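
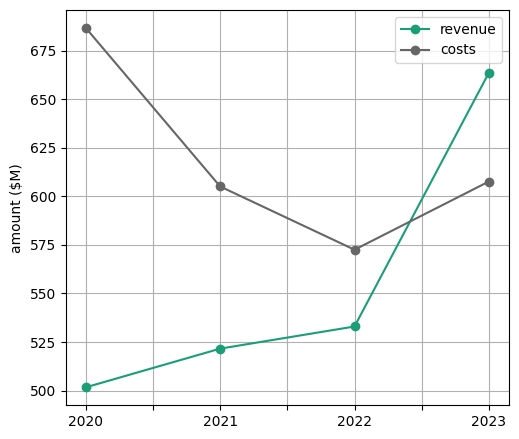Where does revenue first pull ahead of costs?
2022: revenue ≈ 540 vs costs ≈ 580 (not yet); 2023: revenue ≈ 660 vs costs ≈ 600 (first crossover).

2023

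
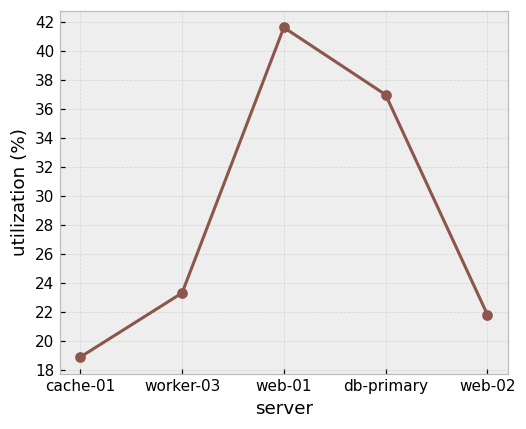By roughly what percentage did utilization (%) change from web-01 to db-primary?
web-01 ≈ 42, db-primary ≈ 36; (36 − 42) / 42 ≈ -14.3%.

≈ -14.3%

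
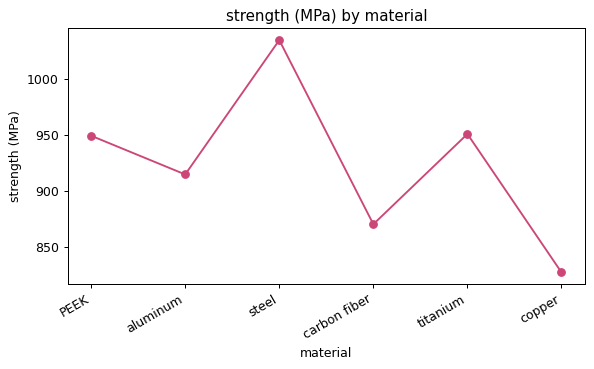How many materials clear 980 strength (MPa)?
Above 980: steel.

1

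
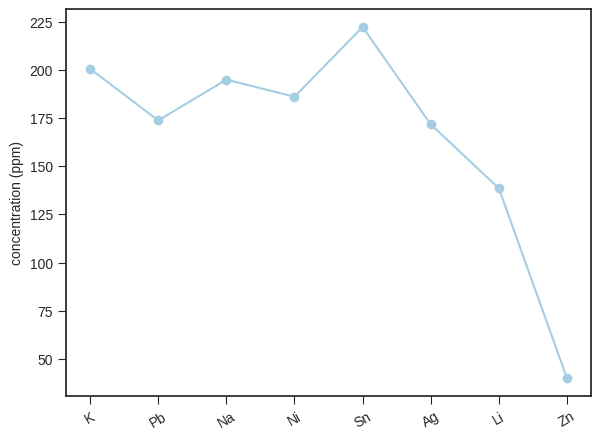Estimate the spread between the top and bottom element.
≈ 180

Max Sn ≈ 220, min Zn ≈ 40; range ≈ 180.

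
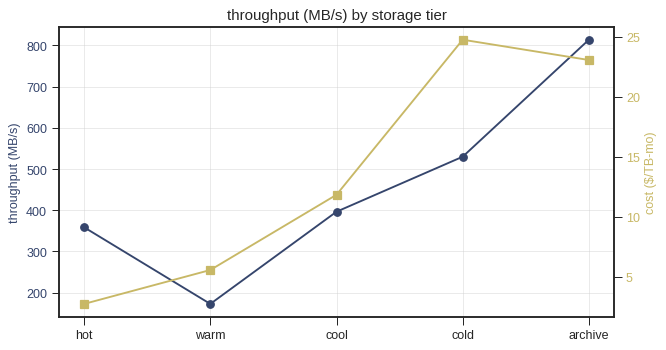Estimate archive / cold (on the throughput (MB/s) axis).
archive ≈ 800, cold ≈ 500; 800/500 ≈ 1.6.

≈ 1.6×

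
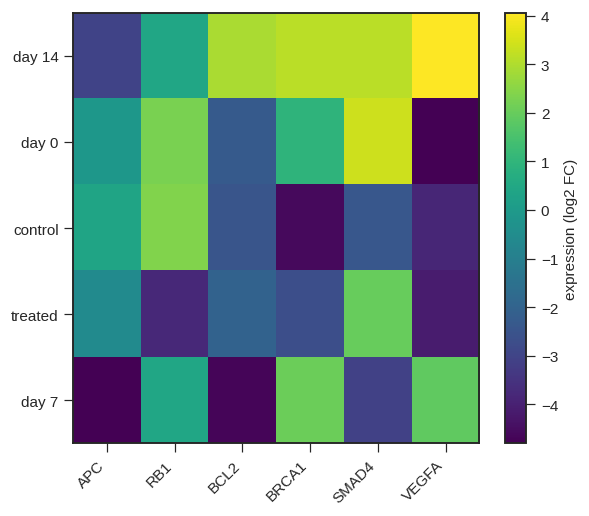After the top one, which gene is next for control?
Top 3 for control: RB1 ≈ 2, APC ≈ 0, SMAD4 ≈ -2.

APC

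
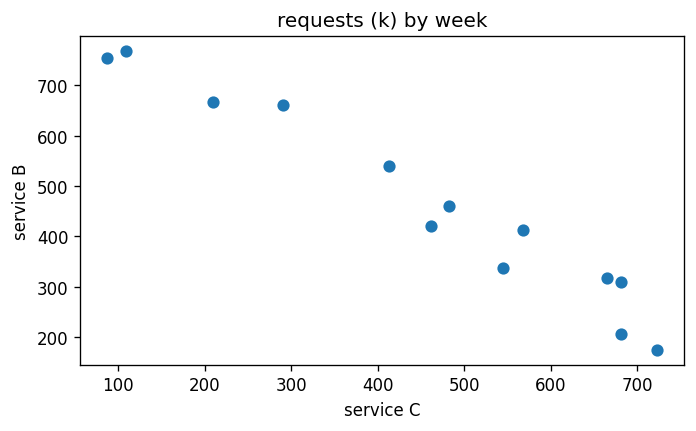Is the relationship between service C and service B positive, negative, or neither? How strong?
Points are negatively correlated; strong (|r| ≈ 1.0).

negative, strong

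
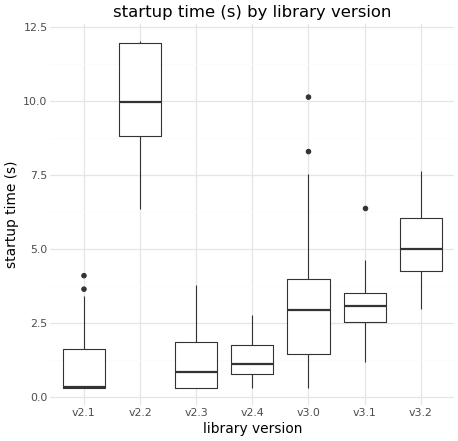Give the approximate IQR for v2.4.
≈ 1

Q3 ≈ 2, Q1 ≈ 1; IQR ≈ 1.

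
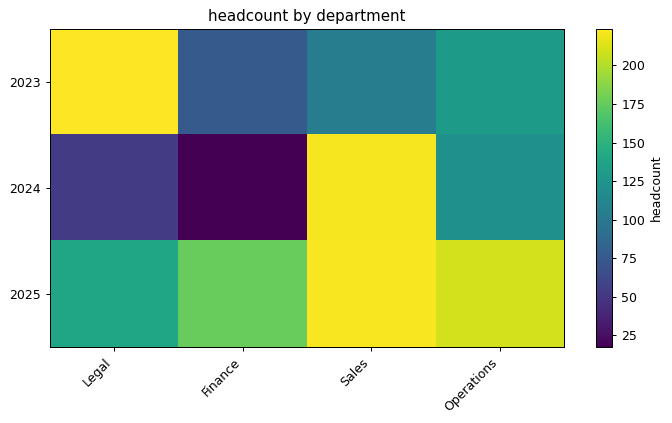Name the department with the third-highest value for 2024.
Legal

Top 4 for 2024: Sales ≈ 220, Operations ≈ 120, Legal ≈ 60, Finance ≈ 20.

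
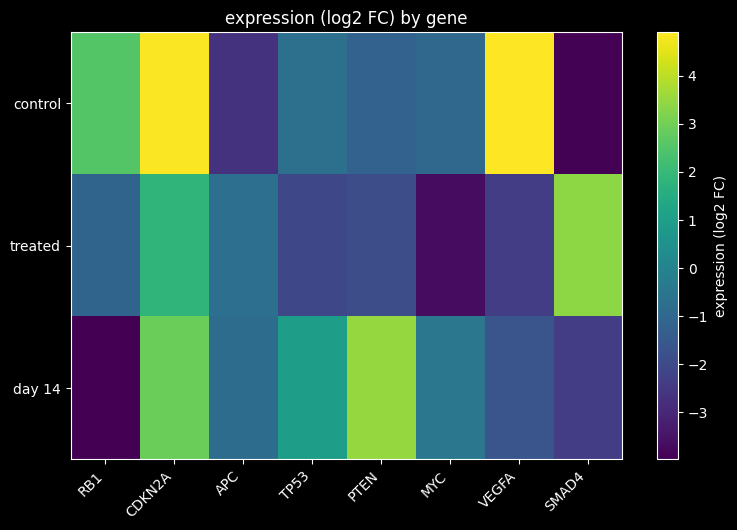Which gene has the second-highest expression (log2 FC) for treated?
CDKN2A

Top 3 for treated: SMAD4 ≈ 3, CDKN2A ≈ 2, APC ≈ -1.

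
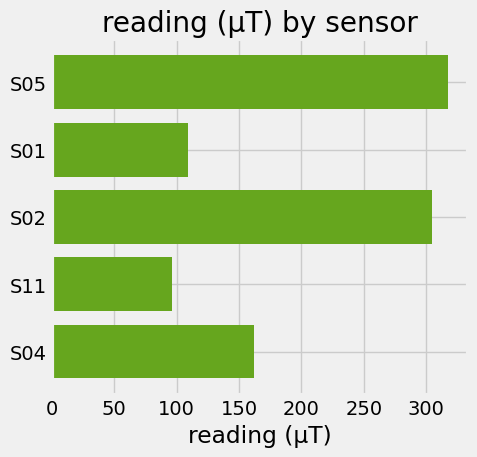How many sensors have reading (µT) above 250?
2

Above 250: S05, S02.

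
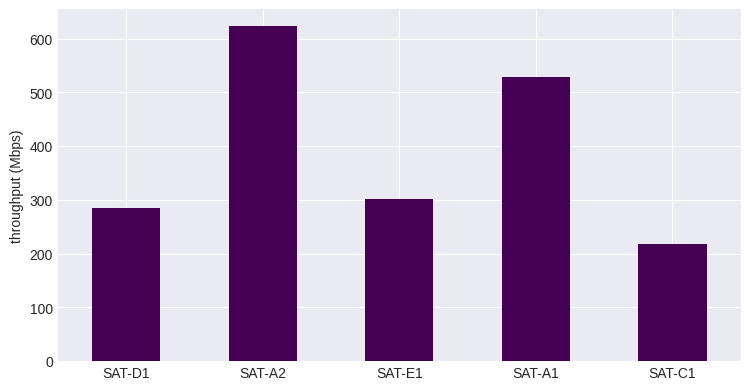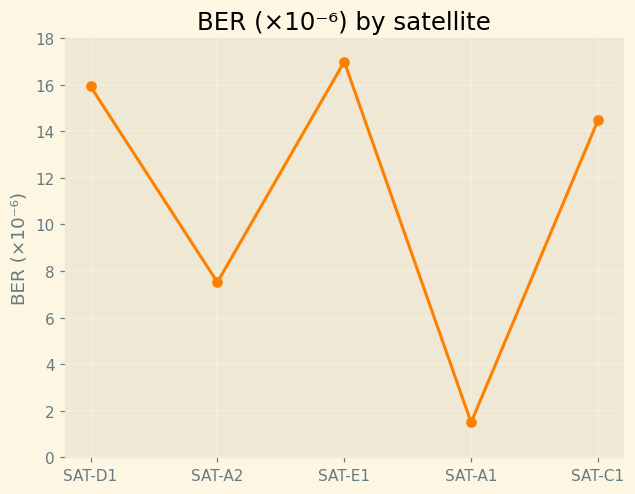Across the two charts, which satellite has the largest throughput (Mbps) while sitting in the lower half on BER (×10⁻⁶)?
SAT-A2

Chart 2 median BER (×10⁻⁶) ≈ 14; below-median satellites: SAT-A2, SAT-A1. Among those, SAT-A2 has the highest throughput (Mbps) (≈ 600).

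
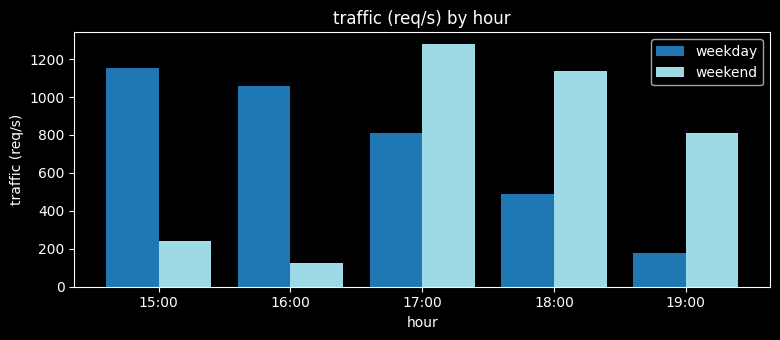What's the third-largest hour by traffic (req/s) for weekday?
Top 4 for weekday: 15:00 ≈ 1200, 16:00 ≈ 1000, 17:00 ≈ 800, 18:00 ≈ 400.

17:00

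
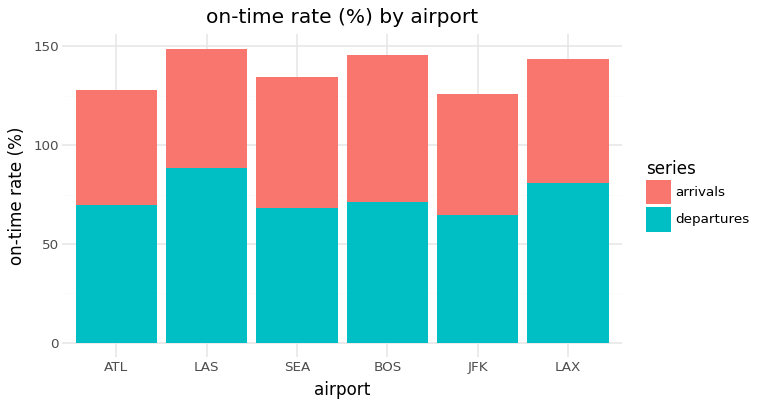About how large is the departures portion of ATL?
≈ 60

departures top ≈ 60, bottom ≈ 0; segment ≈ 60.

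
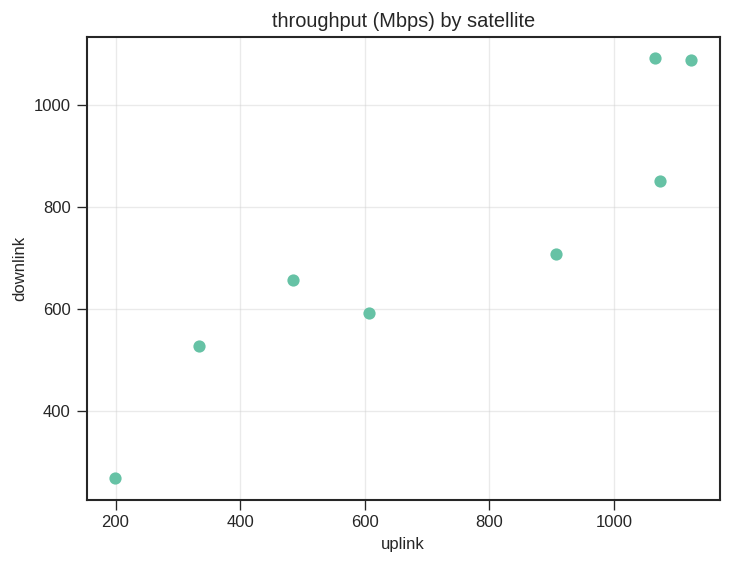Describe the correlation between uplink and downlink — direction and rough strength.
positive, strong

Points are positively correlated; strong (|r| ≈ 0.9).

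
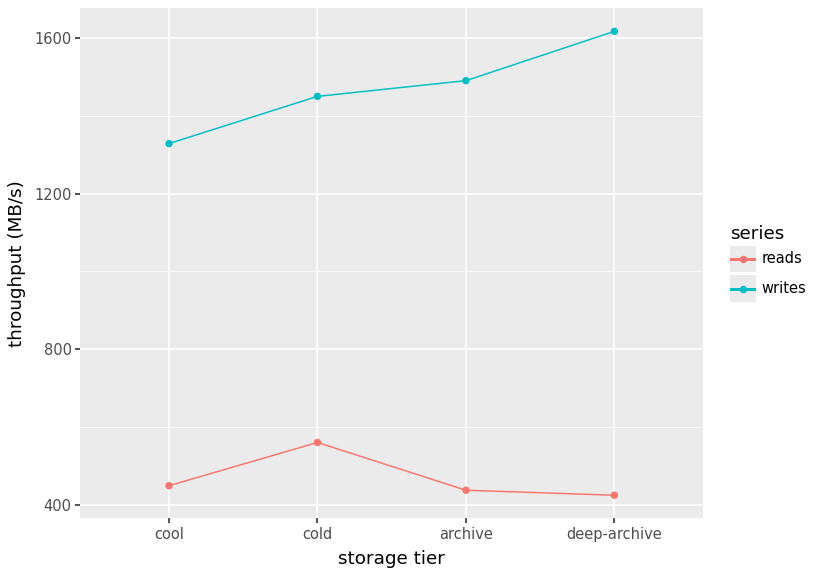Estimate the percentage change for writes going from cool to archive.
≈ +15.4%

cool ≈ 1300, archive ≈ 1500; (1500 − 1300) / 1300 ≈ +15.4%.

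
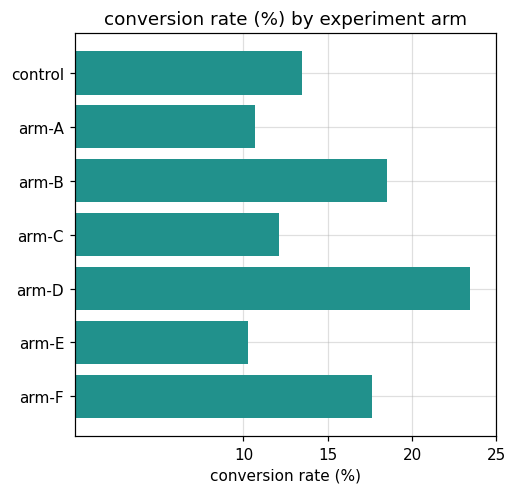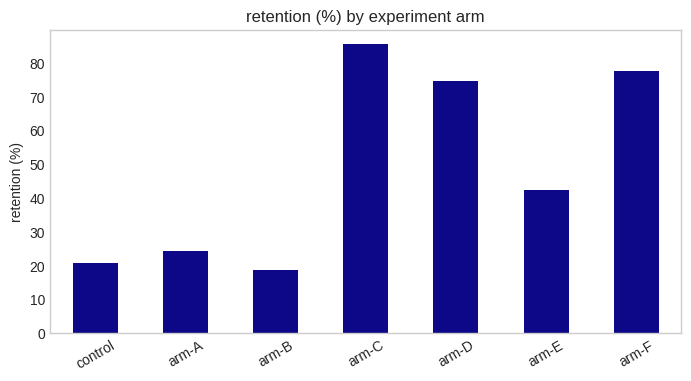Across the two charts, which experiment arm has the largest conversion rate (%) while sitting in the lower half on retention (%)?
Chart 2 median retention (%) ≈ 40; below-median experiment arms: control, arm-A, arm-B. Among those, arm-B has the highest conversion rate (%) (≈ 20).

arm-B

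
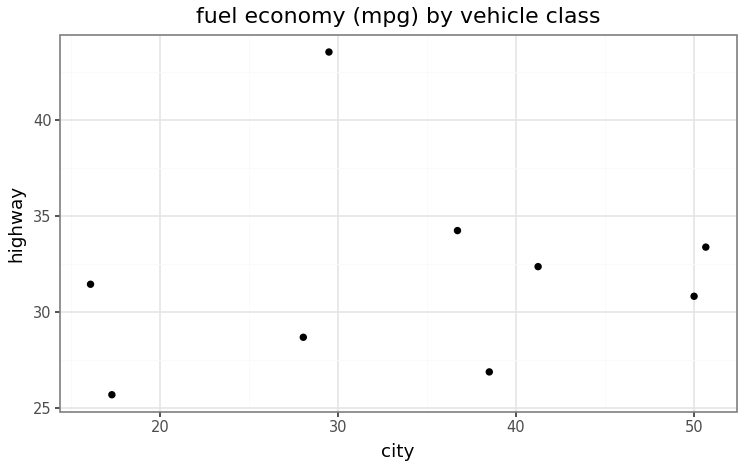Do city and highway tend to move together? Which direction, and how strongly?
no clear correlation

Points are roughly uncorrelated; weak (|r| ≈ 0.1).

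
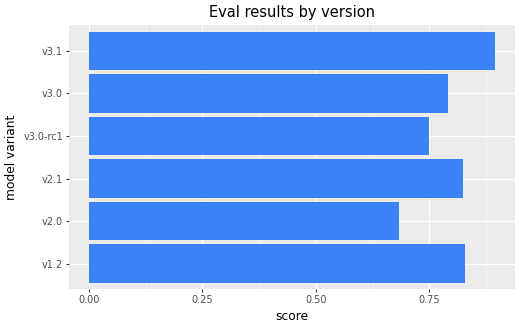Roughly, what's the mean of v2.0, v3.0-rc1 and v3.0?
≈ 0.73

(0.7 + 0.7 + 0.8) / 3 ≈ 0.73.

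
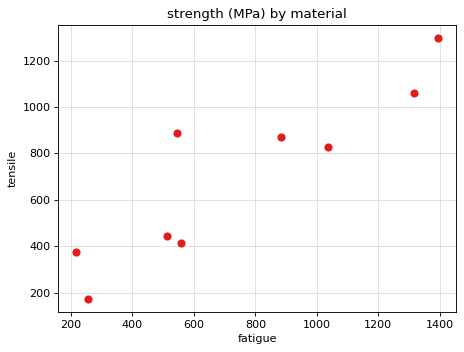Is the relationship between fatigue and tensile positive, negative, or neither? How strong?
Points are positively correlated; strong (|r| ≈ 0.9).

positive, strong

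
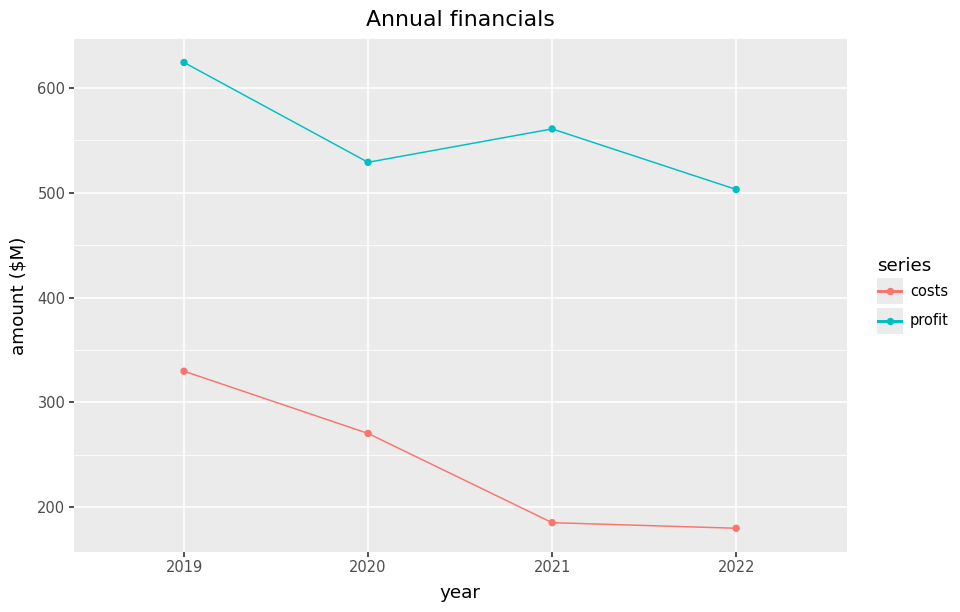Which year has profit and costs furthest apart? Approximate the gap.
2021: profit ≈ 550, costs ≈ 200 → gap ≈ 350. Next-largest (2022) is only ≈ 300.

2021, ≈ 350 $M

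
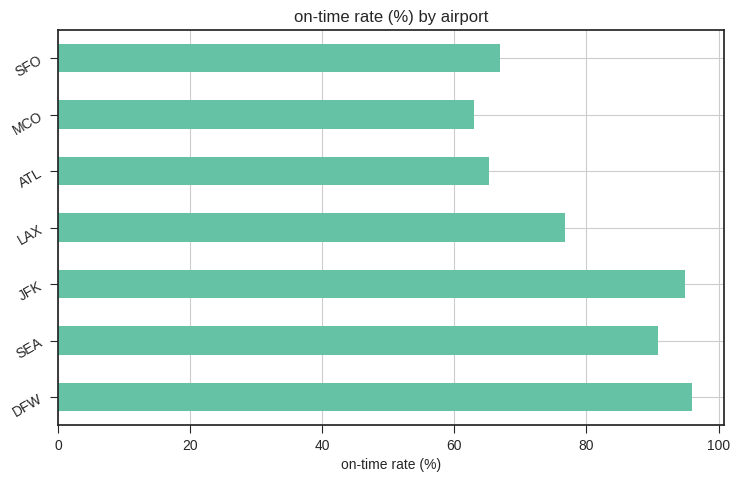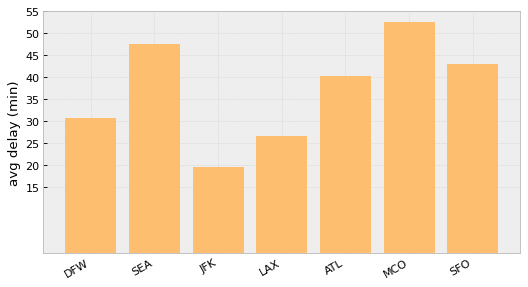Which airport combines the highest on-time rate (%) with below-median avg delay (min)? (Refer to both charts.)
Chart 2 median avg delay (min) ≈ 40; below-median airports: DFW, JFK, LAX. Among those, DFW has the highest on-time rate (%) (≈ 100).

DFW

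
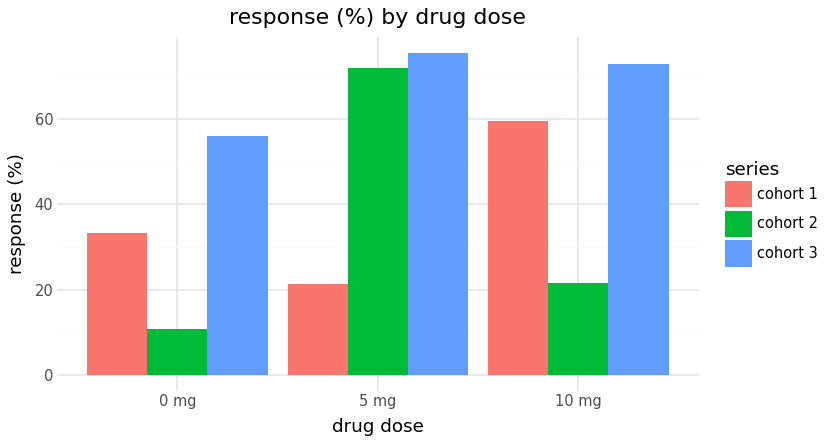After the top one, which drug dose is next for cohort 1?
Top 3 for cohort 1: 10 mg ≈ 60, 0 mg ≈ 30, 5 mg ≈ 20.

0 mg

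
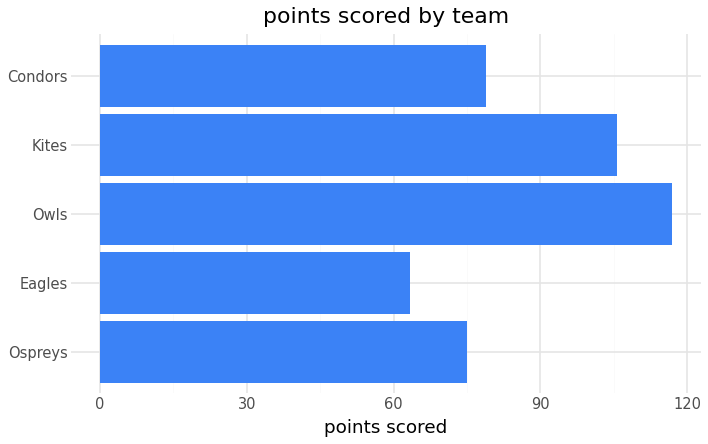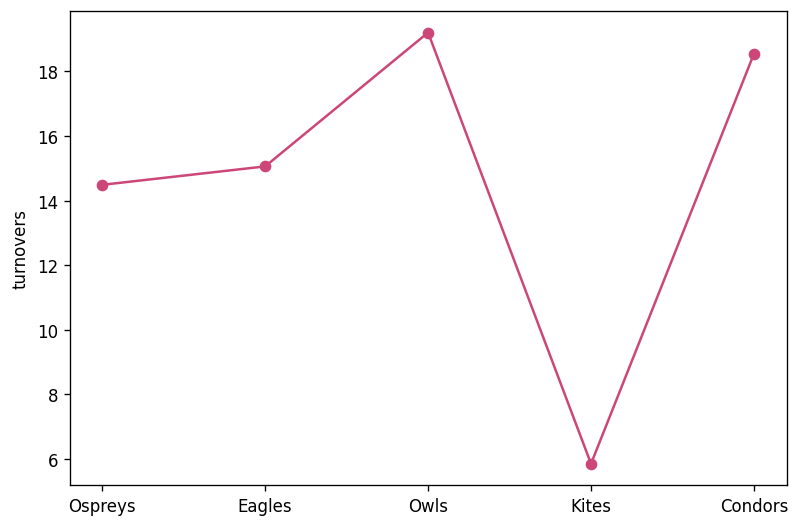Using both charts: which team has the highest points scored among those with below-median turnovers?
Kites

Chart 2 median turnovers ≈ 16; below-median teams: Ospreys, Kites. Among those, Kites has the highest points scored (≈ 100).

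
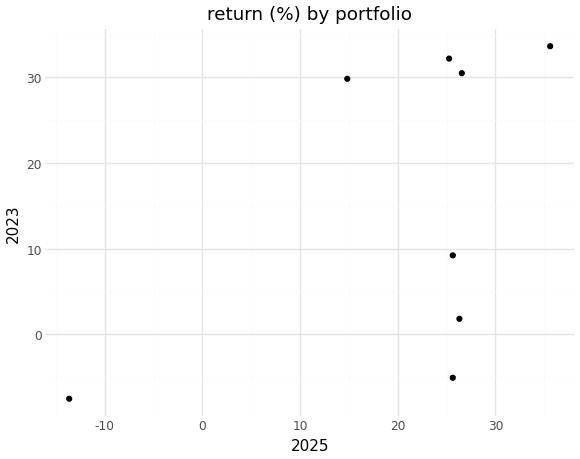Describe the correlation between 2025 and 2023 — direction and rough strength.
Points are positively correlated; moderate (|r| ≈ 0.5).

positive, moderate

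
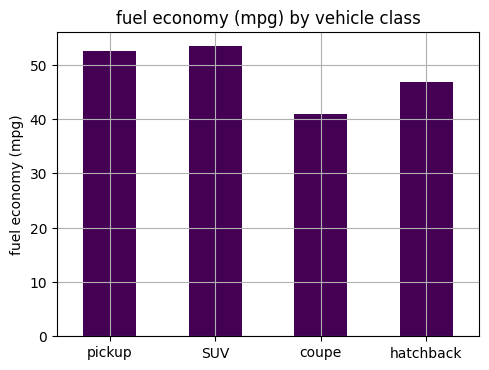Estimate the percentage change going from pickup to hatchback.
pickup ≈ 50, hatchback ≈ 45; (45 − 50) / 50 ≈ -10%.

≈ -10%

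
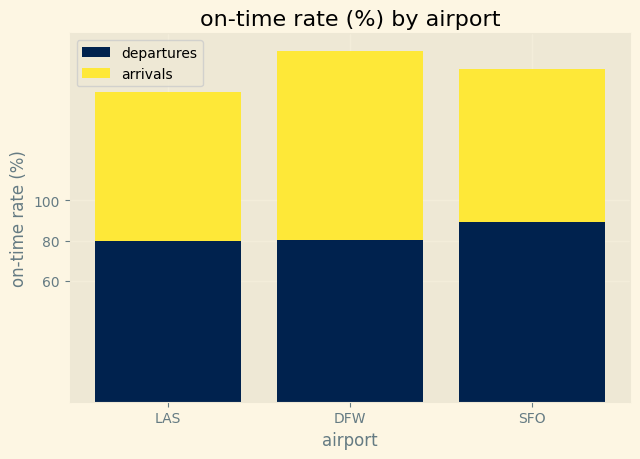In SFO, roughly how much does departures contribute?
departures top ≈ 80, bottom ≈ 0; segment ≈ 80.

≈ 80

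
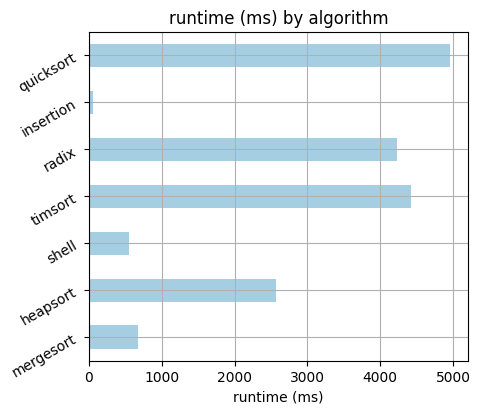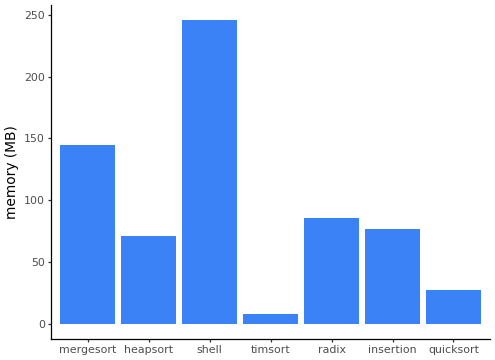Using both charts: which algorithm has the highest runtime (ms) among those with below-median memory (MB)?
Chart 2 median memory (MB) ≈ 75; below-median algorithms: heapsort, timsort, quicksort. Among those, quicksort has the highest runtime (ms) (≈ 5000).

quicksort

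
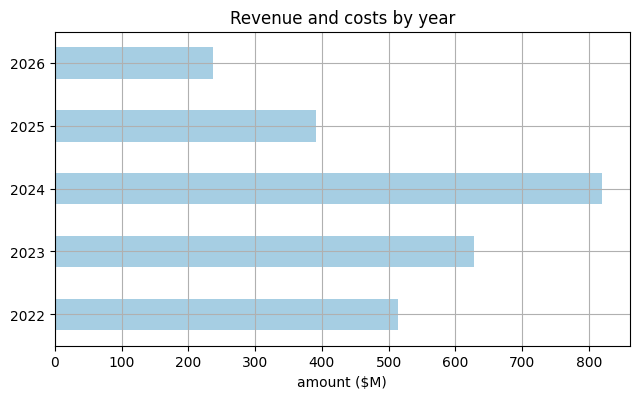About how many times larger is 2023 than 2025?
2023 ≈ 600, 2025 ≈ 400; 600/400 ≈ 1.5.

≈ 1.5×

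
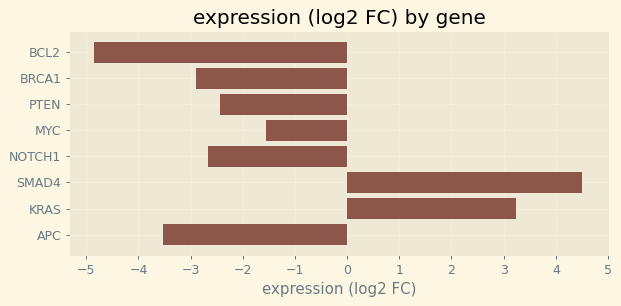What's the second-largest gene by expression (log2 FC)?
Top 3: SMAD4 ≈ 5, KRAS ≈ 3, MYC ≈ -2.

KRAS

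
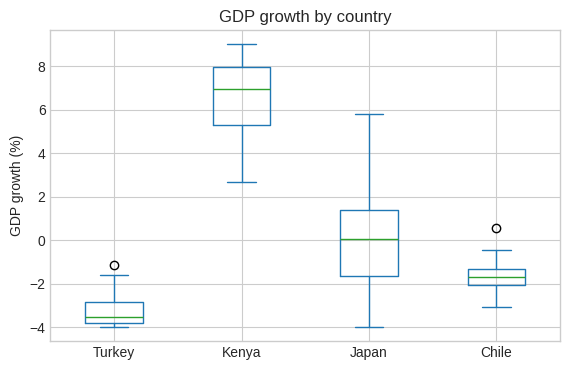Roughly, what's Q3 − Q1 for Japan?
Q3 ≈ 1, Q1 ≈ -2; IQR ≈ 3.

≈ 3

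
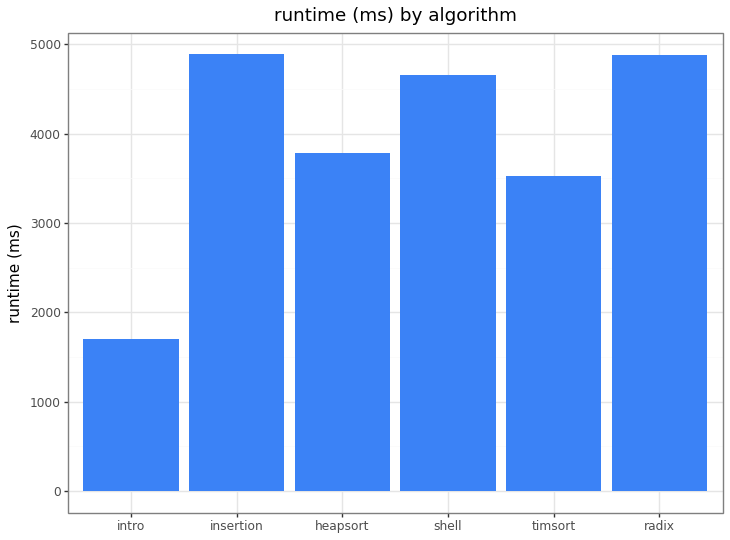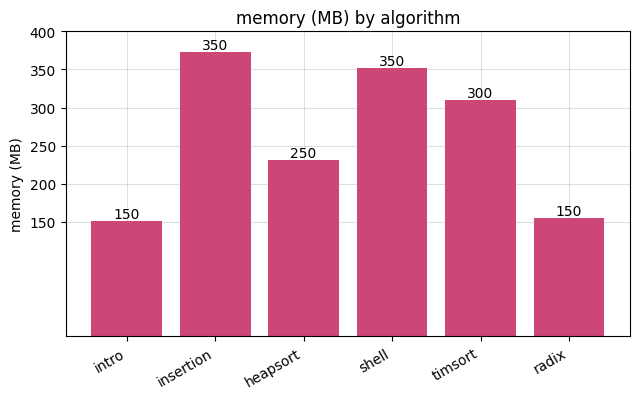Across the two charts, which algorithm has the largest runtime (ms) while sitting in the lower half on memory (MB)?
radix

Chart 2 median memory (MB) ≈ 250; below-median algorithms: intro, heapsort, radix. Among those, radix has the highest runtime (ms) (≈ 5000).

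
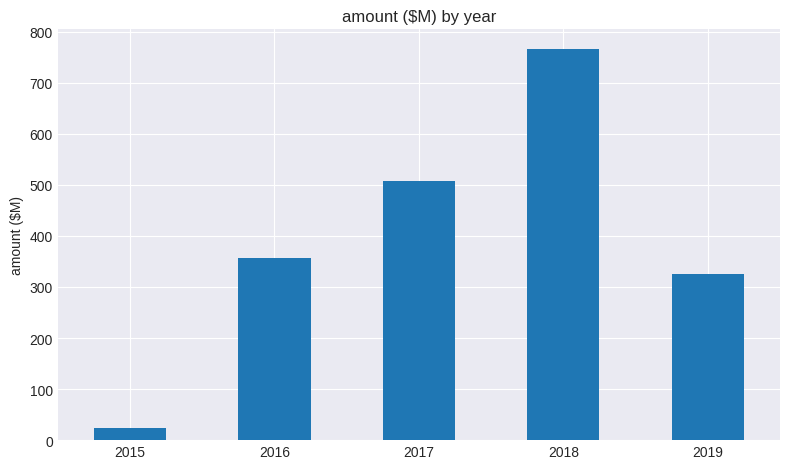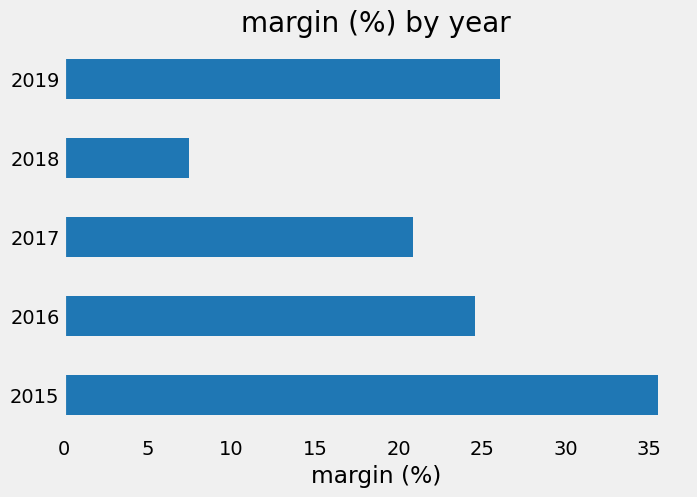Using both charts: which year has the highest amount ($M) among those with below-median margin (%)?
Chart 2 median margin (%) ≈ 25; below-median years: 2017, 2018. Among those, 2018 has the highest amount ($M) (≈ 800).

2018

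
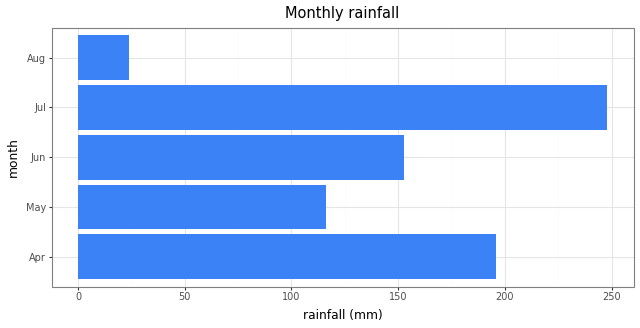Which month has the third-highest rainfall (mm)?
Top 4: Jul ≈ 250, Apr ≈ 200, Jun ≈ 150, May ≈ 125.

Jun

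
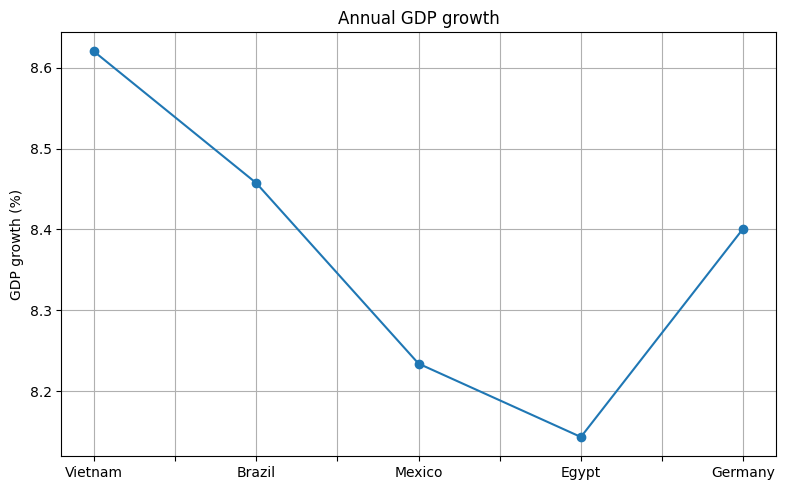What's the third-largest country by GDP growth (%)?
Top 4: Vietnam ≈ 8.60, Brazil ≈ 8.45, Germany ≈ 8.40, Mexico ≈ 8.25.

Germany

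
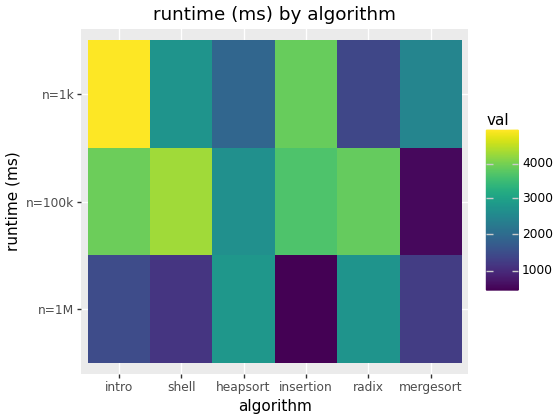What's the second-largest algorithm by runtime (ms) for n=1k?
insertion

Top 3 for n=1k: intro ≈ 5000, insertion ≈ 4000, shell ≈ 3000.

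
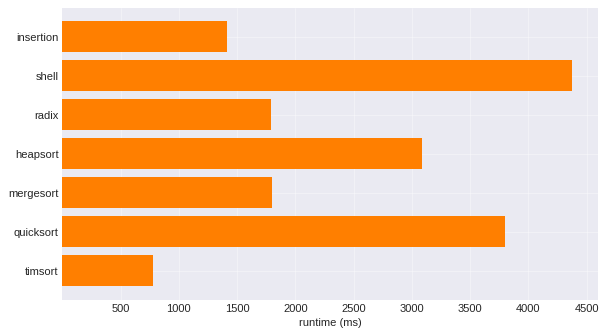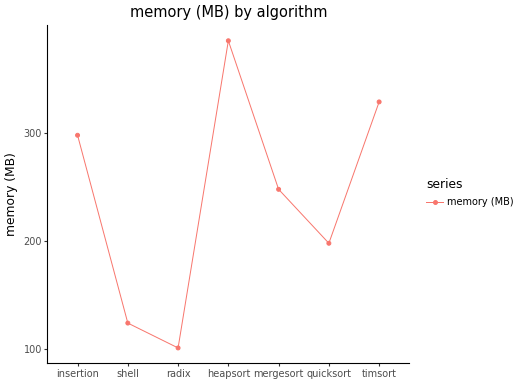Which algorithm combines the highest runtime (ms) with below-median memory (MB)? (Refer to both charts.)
shell

Chart 2 median memory (MB) ≈ 250; below-median algorithms: shell, radix, quicksort. Among those, shell has the highest runtime (ms) (≈ 4500).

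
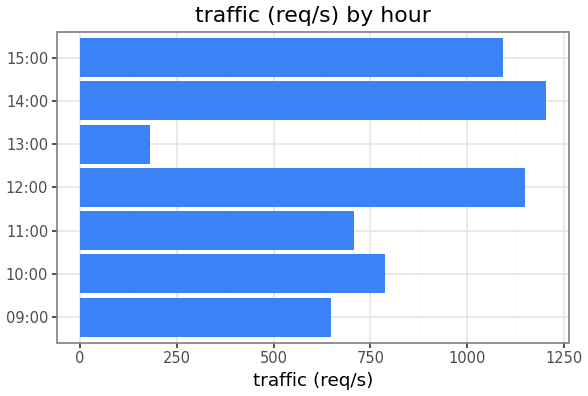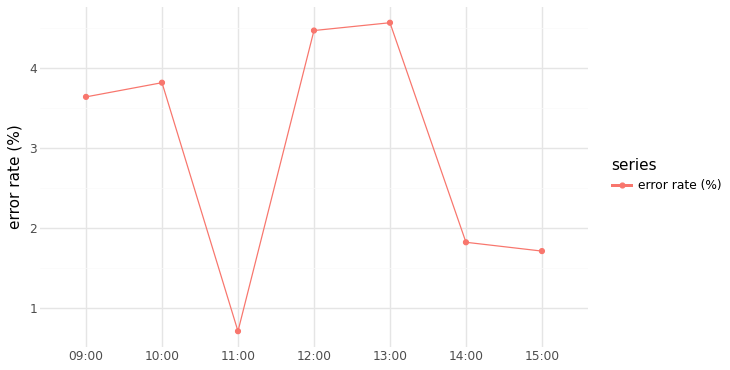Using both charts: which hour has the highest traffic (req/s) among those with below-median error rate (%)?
Chart 2 median error rate (%) ≈ 3.5; below-median hours: 11:00, 14:00, 15:00. Among those, 14:00 has the highest traffic (req/s) (≈ 1200).

14:00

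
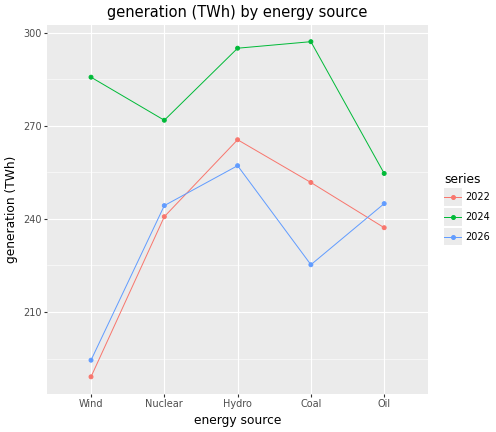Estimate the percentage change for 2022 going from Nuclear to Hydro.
≈ +12.5%

Nuclear ≈ 240, Hydro ≈ 270; (270 − 240) / 240 ≈ +12.5%.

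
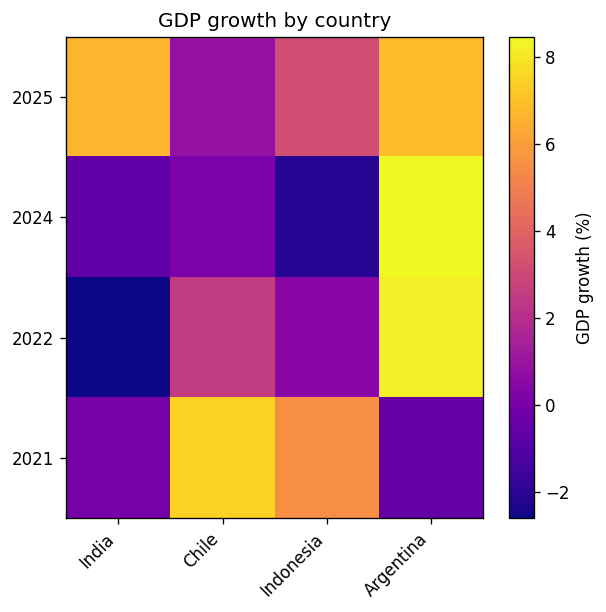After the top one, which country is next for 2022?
Chile

Top 3 for 2022: Argentina ≈ 8, Chile ≈ 3, Indonesia ≈ 0.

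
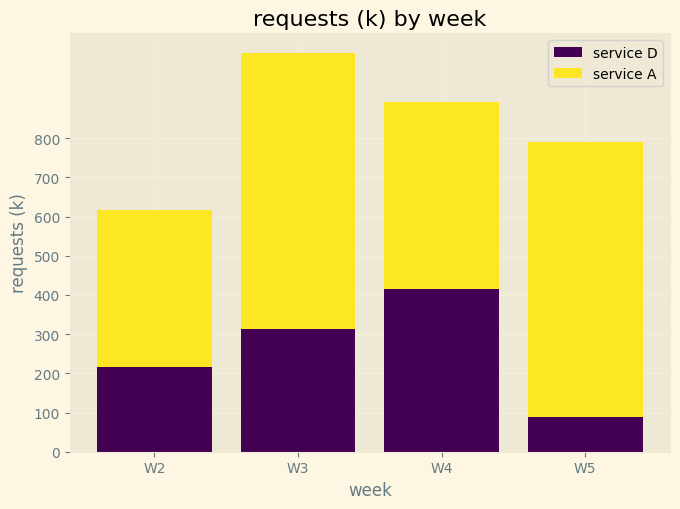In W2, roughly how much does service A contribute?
≈ 400

service A top ≈ 600, bottom ≈ 200; segment ≈ 400.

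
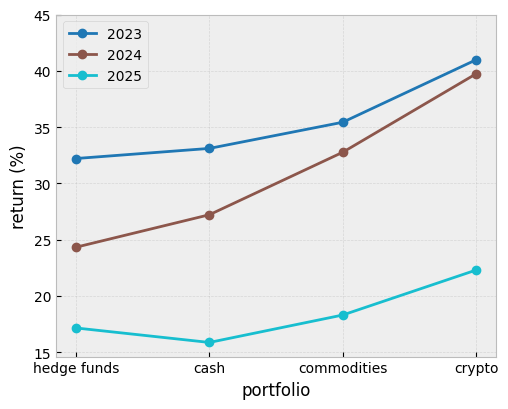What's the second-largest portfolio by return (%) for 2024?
Top 3 for 2024: crypto ≈ 40, commodities ≈ 35, cash ≈ 25.

commodities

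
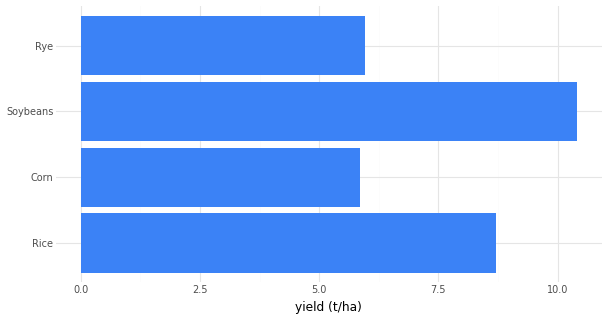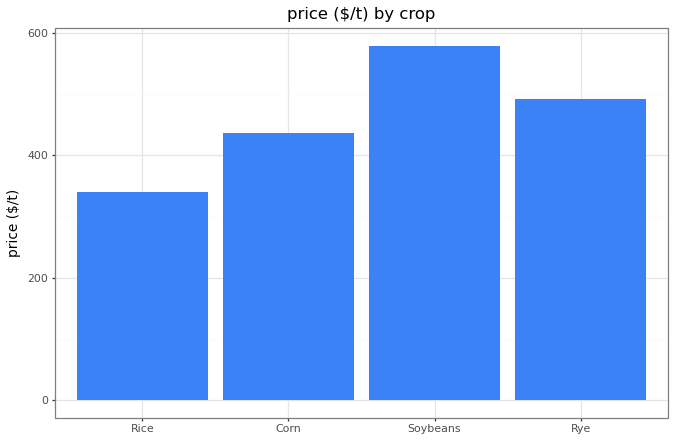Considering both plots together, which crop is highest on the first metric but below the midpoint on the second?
Rice

Chart 2 median price ($/t) ≈ 500; below-median crops: Rice, Corn. Among those, Rice has the highest yield (t/ha) (≈ 9).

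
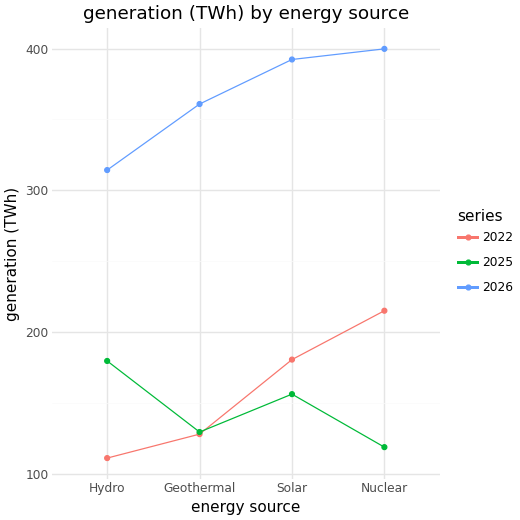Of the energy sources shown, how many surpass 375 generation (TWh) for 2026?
Above 375: Solar, Nuclear.

2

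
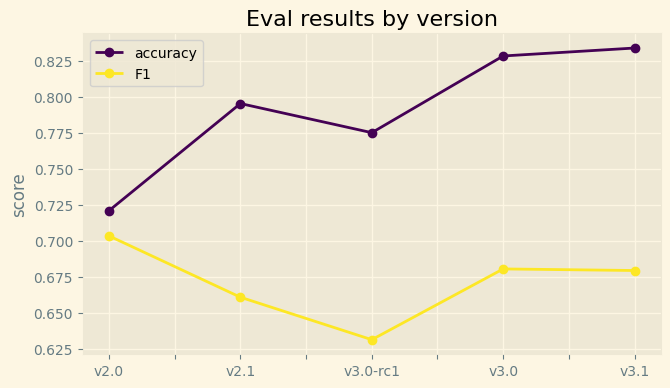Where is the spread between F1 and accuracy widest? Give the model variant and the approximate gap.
v3.1: F1 ≈ 0.68, accuracy ≈ 0.84 → gap ≈ 0.16. Next-largest (v3.0) is only ≈ 0.14.

v3.1, ≈ 0.16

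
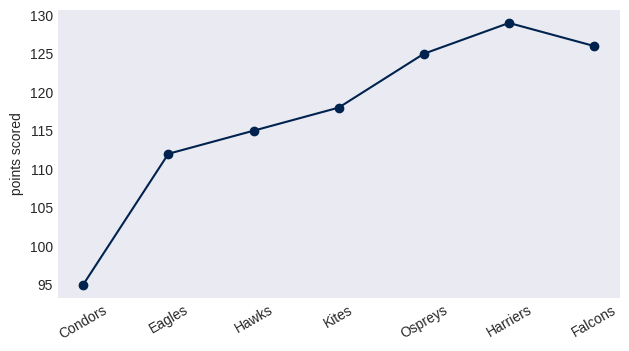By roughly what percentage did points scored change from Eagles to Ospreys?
≈ +13.6%

Eagles ≈ 110, Ospreys ≈ 125; (125 − 110) / 110 ≈ +13.6%.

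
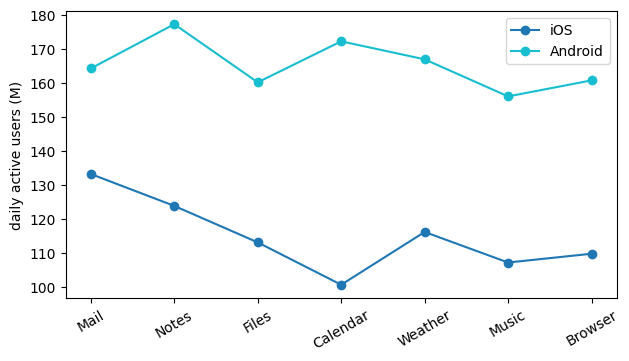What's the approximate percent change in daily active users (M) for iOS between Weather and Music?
Weather ≈ 120, Music ≈ 110; (110 − 120) / 120 ≈ -8.3%.

≈ -8.3%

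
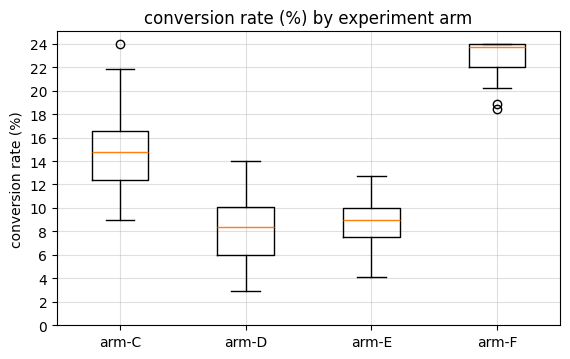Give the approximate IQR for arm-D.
Q3 ≈ 10, Q1 ≈ 6; IQR ≈ 4.

≈ 4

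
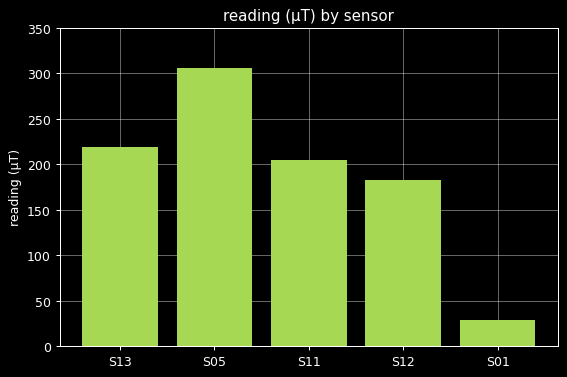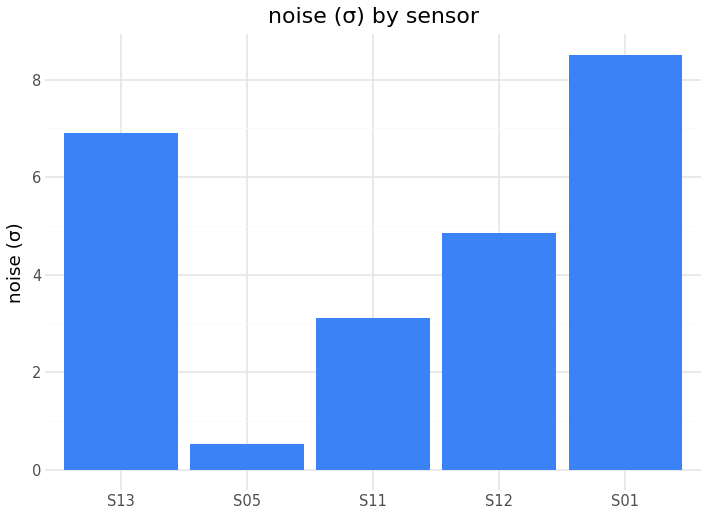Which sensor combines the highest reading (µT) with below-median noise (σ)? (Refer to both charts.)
Chart 2 median noise (σ) ≈ 5; below-median sensors: S05, S11. Among those, S05 has the highest reading (µT) (≈ 300).

S05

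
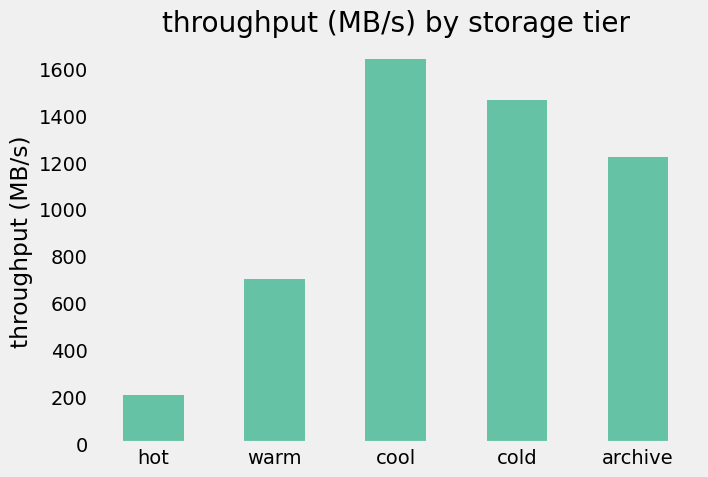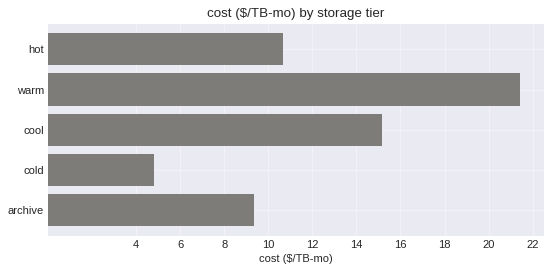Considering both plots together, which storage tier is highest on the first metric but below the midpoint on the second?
cold

Chart 2 median cost ($/TB-mo) ≈ 10; below-median storage tiers: cold, archive. Among those, cold has the highest throughput (MB/s) (≈ 1400).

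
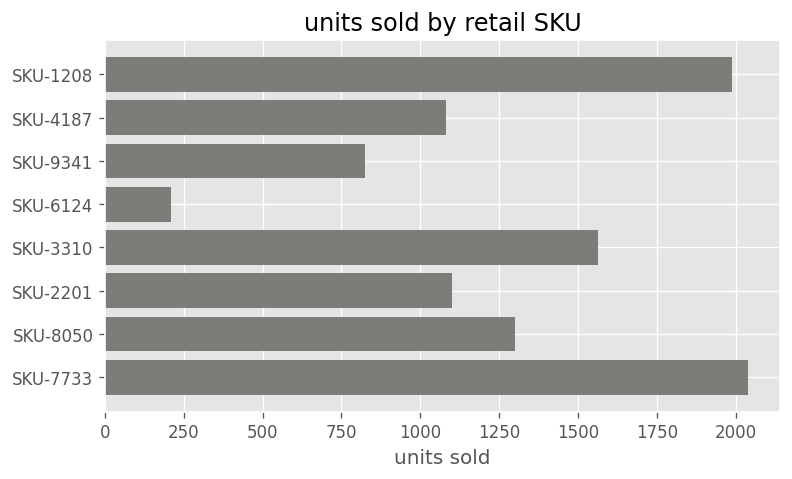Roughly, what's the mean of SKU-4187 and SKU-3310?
(1000 + 1600) / 2 ≈ 1300.

≈ 1300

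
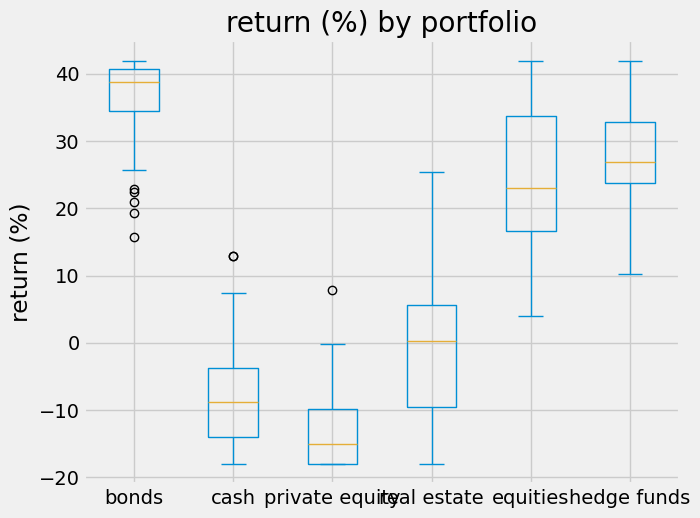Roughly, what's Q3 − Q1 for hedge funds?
Q3 ≈ 35, Q1 ≈ 25; IQR ≈ 10.

≈ 10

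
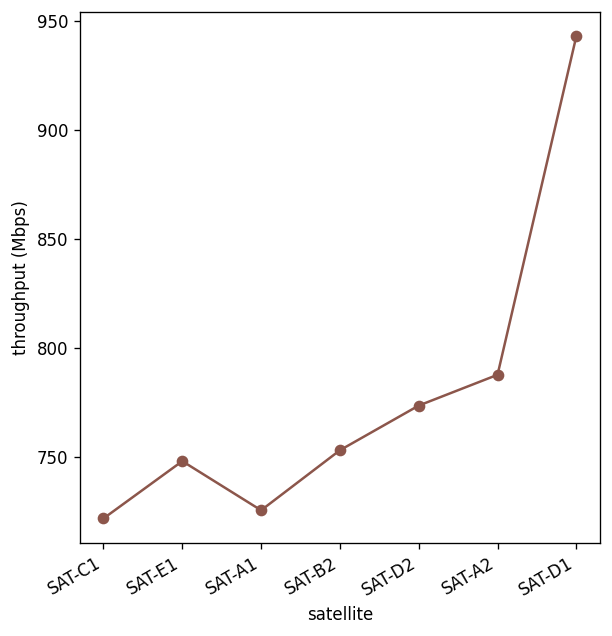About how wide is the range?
≈ 220

Max SAT-D1 ≈ 940, min SAT-C1 ≈ 720; range ≈ 220.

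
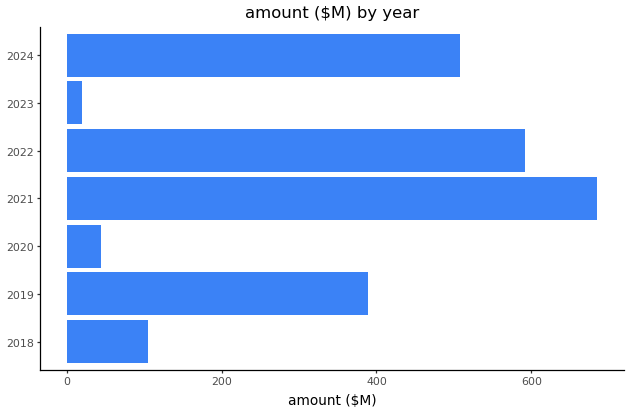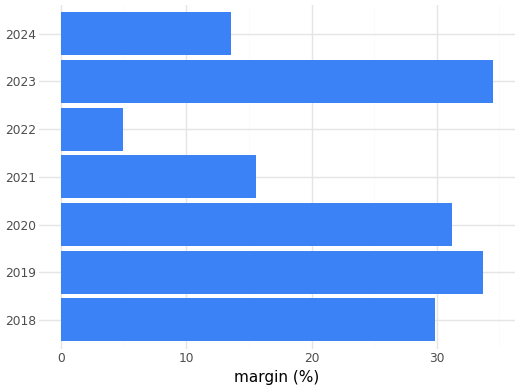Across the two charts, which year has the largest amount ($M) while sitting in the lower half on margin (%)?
2021

Chart 2 median margin (%) ≈ 30; below-median years: 2021, 2022, 2024. Among those, 2021 has the highest amount ($M) (≈ 700).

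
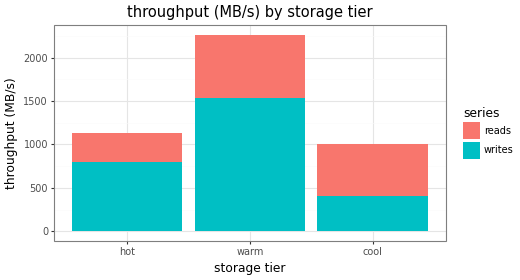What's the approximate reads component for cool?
reads top ≈ 1000, bottom ≈ 400; segment ≈ 600.

≈ 600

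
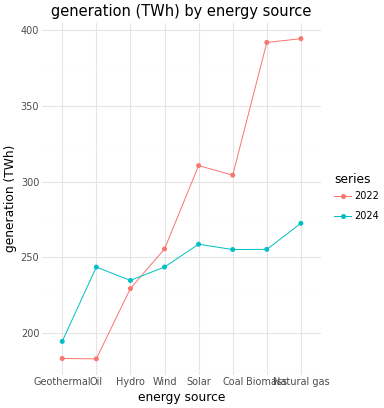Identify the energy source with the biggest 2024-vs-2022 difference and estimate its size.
Biomass: 2024 ≈ 260, 2022 ≈ 400 → gap ≈ 140. Next-largest (Natural gas) is only ≈ 120.

Biomass, ≈ 140 TWh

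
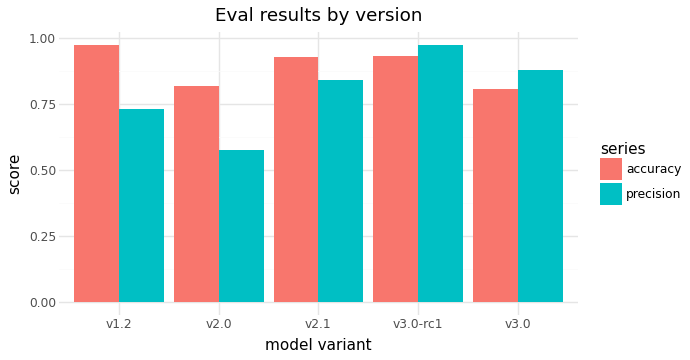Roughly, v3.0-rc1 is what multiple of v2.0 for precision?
v3.0-rc1 ≈ 1.0, v2.0 ≈ 0.6; 1.0/0.6 ≈ 1.67.

≈ 1.67×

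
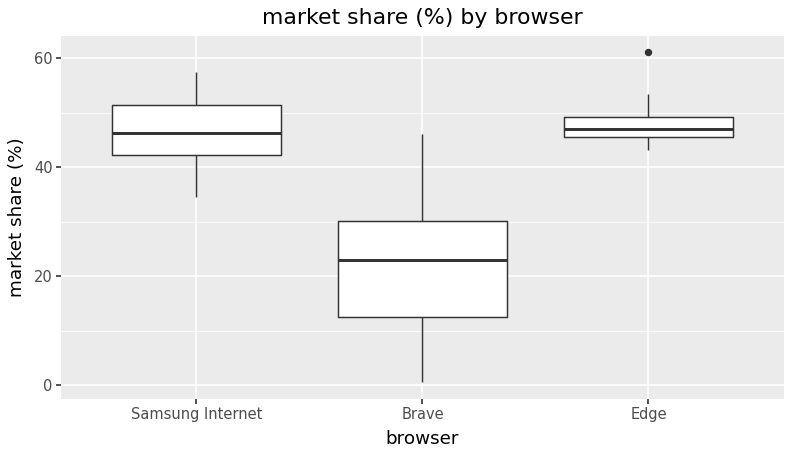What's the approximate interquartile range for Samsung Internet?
Q3 ≈ 50, Q1 ≈ 40; IQR ≈ 10.

≈ 10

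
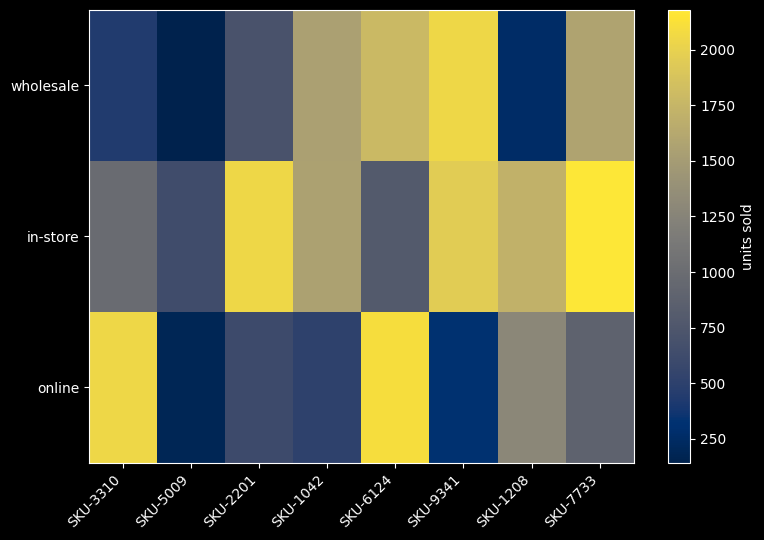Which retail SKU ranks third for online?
Top 4 for online: SKU-6124 ≈ 2200, SKU-3310 ≈ 2000, SKU-1208 ≈ 1200, SKU-7733 ≈ 800.

SKU-1208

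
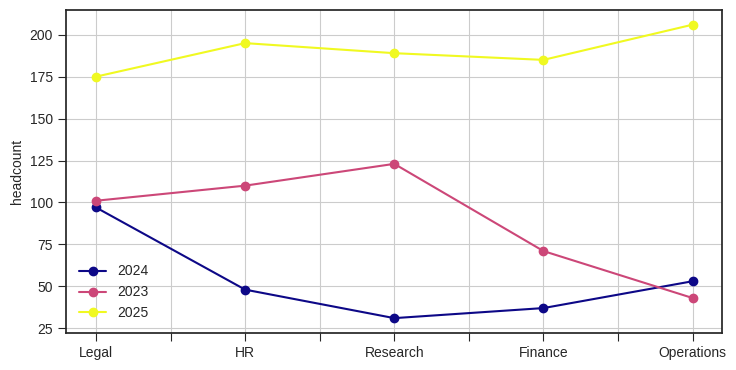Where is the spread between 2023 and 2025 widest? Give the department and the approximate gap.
Operations: 2023 ≈ 40, 2025 ≈ 200 → gap ≈ 160. Next-largest (Finance) is only ≈ 100.

Operations, ≈ 160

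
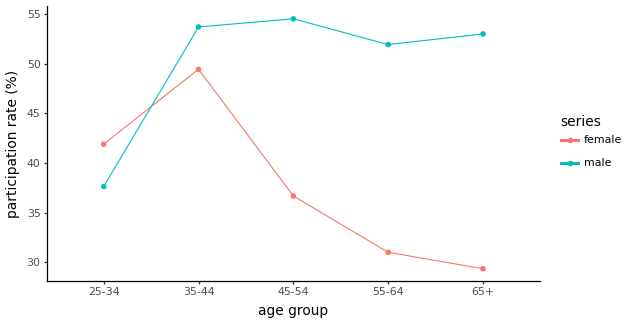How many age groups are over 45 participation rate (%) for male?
4

Above 45: 35-44, 45-54, 55-64, 65+.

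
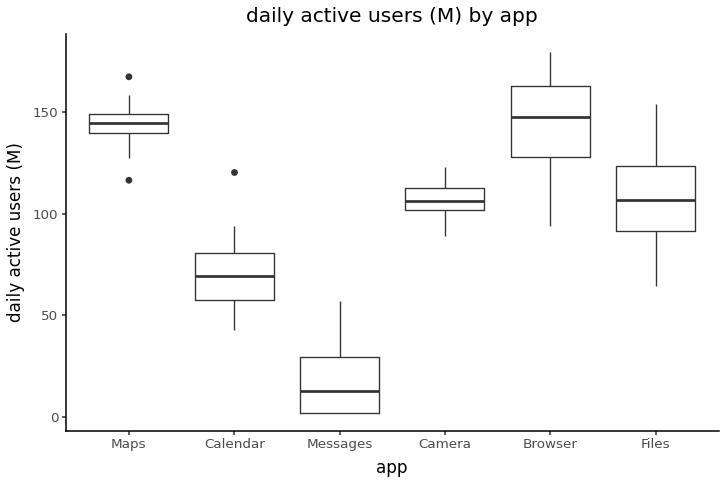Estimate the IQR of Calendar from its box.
≈ 20

Q3 ≈ 80, Q1 ≈ 60; IQR ≈ 20.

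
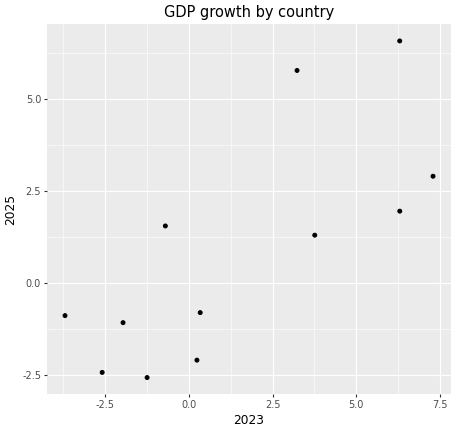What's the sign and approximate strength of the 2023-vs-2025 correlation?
Points are positively correlated; strong (|r| ≈ 0.8).

positive, strong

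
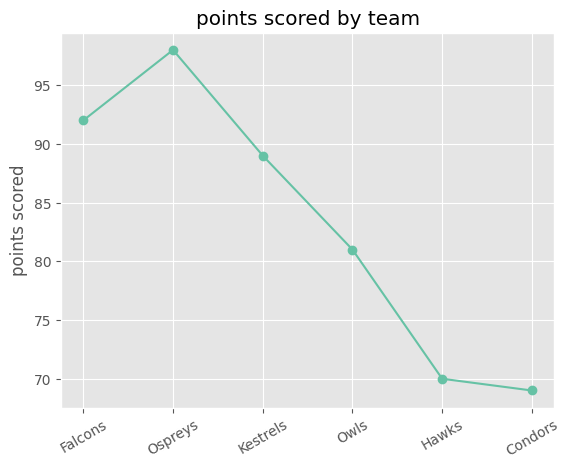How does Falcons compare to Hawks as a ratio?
≈ 1.29×

Falcons ≈ 90, Hawks ≈ 70; 90/70 ≈ 1.29.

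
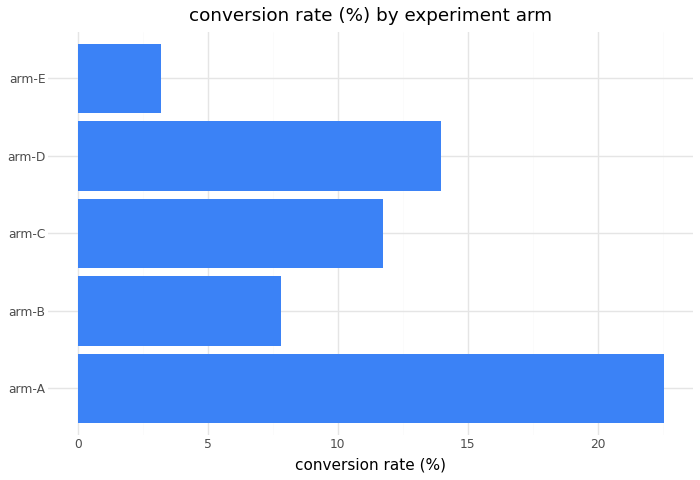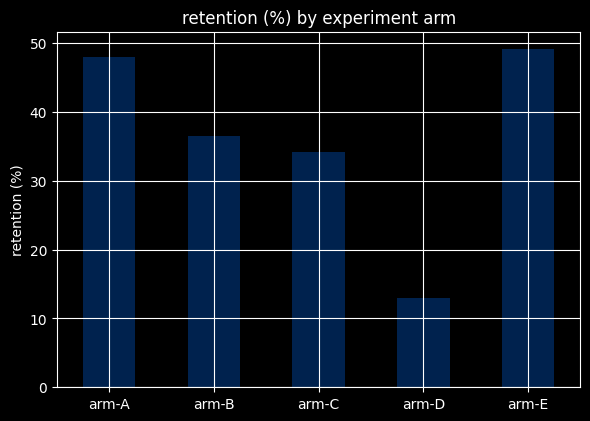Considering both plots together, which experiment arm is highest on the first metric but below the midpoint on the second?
arm-D

Chart 2 median retention (%) ≈ 35; below-median experiment arms: arm-C, arm-D. Among those, arm-D has the highest conversion rate (%) (≈ 15).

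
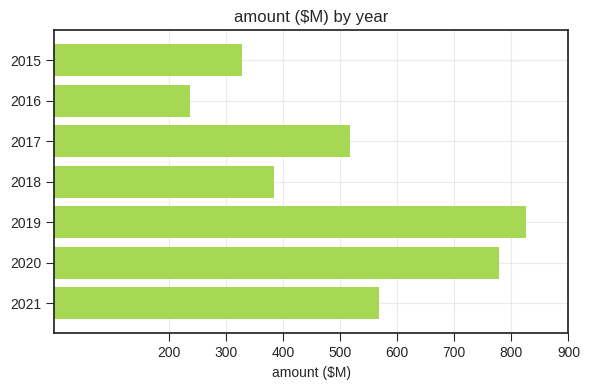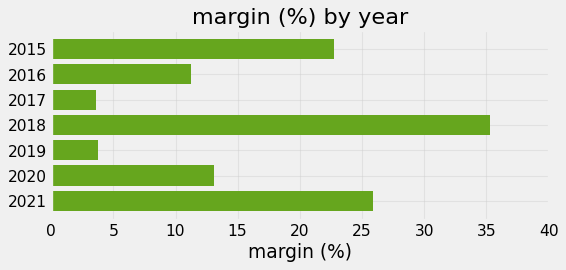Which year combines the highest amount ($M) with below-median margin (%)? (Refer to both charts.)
Chart 2 median margin (%) ≈ 15; below-median years: 2016, 2017, 2019. Among those, 2019 has the highest amount ($M) (≈ 800).

2019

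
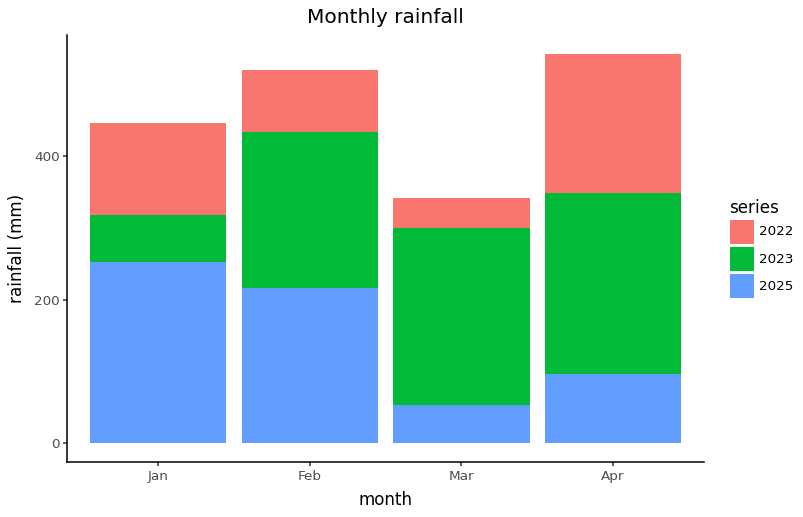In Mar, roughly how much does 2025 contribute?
≈ 50

2025 top ≈ 50, bottom ≈ 0; segment ≈ 50.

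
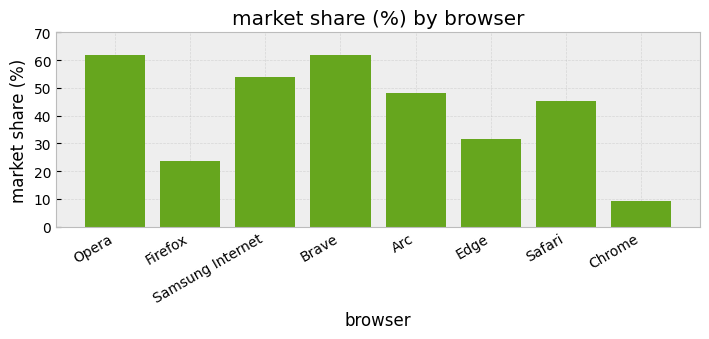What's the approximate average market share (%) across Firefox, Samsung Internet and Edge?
≈ 33

(20 + 50 + 30) / 3 ≈ 33.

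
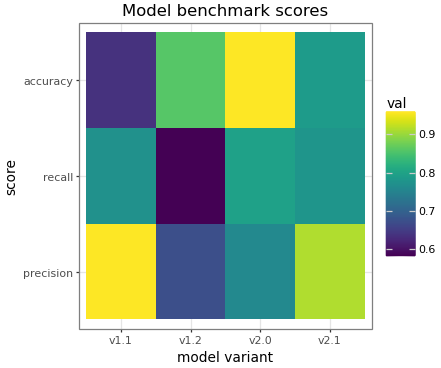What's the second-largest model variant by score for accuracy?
v1.2

Top 3 for accuracy: v2.0 ≈ 0.95, v1.2 ≈ 0.85, v2.1 ≈ 0.80.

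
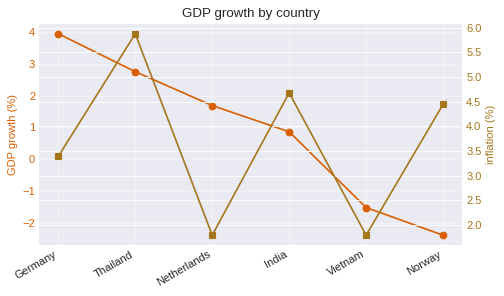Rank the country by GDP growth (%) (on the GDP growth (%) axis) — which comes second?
Thailand

Top 3 (on the GDP growth (%) axis): Germany ≈ 4, Thailand ≈ 3, Netherlands ≈ 2.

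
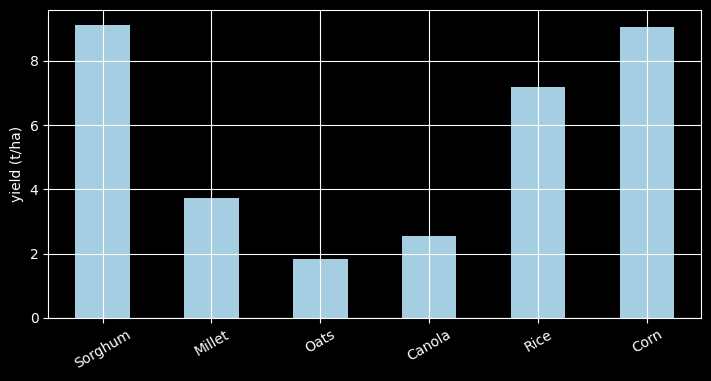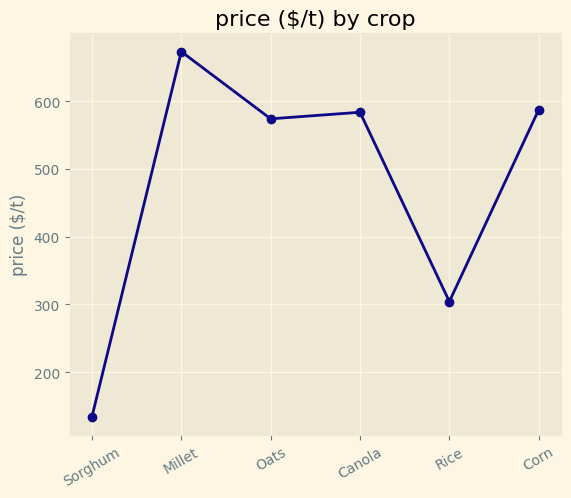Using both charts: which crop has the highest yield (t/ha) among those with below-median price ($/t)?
Chart 2 median price ($/t) ≈ 600; below-median crops: Sorghum, Oats, Rice. Among those, Sorghum has the highest yield (t/ha) (≈ 9).

Sorghum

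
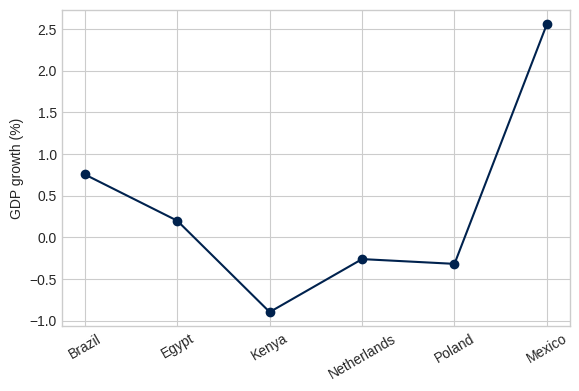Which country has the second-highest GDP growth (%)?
Brazil

Top 3: Mexico ≈ 2.5, Brazil ≈ 1.0, Egypt ≈ 0.0.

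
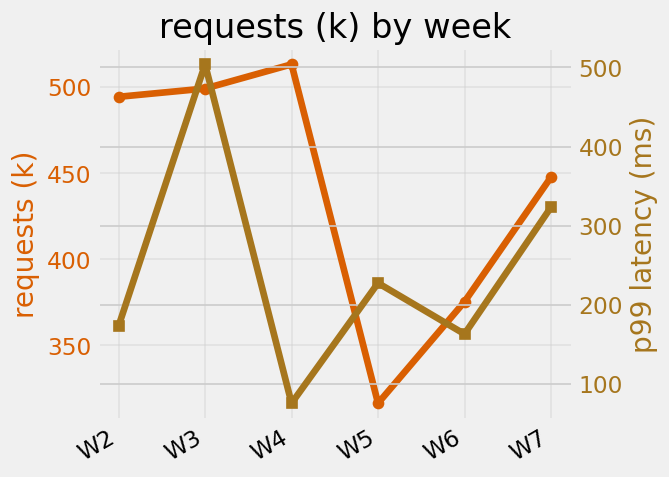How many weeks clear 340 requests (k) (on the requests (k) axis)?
Above 340: W2, W3, W4, W6, W7.

5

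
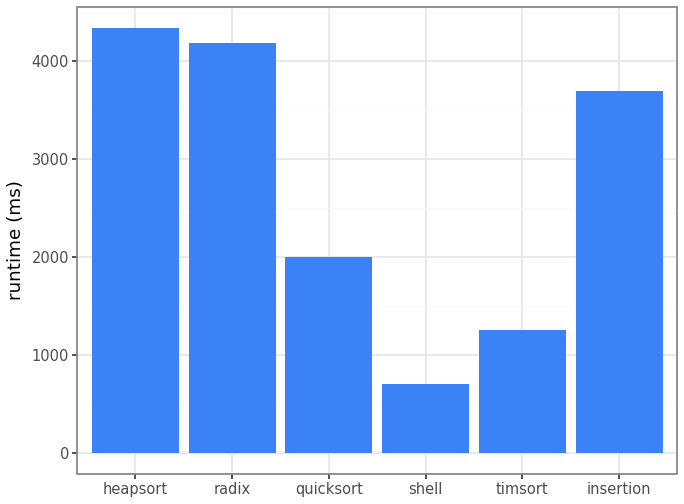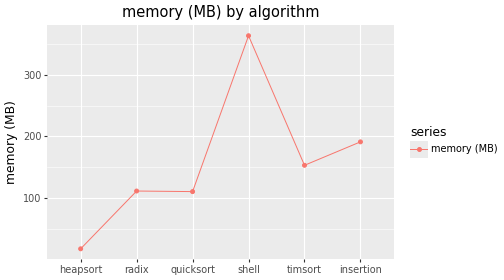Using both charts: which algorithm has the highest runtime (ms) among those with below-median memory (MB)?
heapsort

Chart 2 median memory (MB) ≈ 150; below-median algorithms: heapsort, radix, quicksort. Among those, heapsort has the highest runtime (ms) (≈ 4500).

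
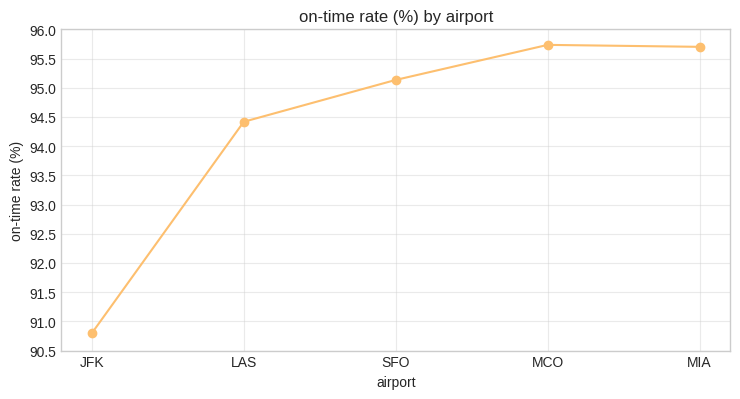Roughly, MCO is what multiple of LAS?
MCO ≈ 95.5, LAS ≈ 94.5; 95.5/94.5 ≈ 1.01.

≈ 1.01×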